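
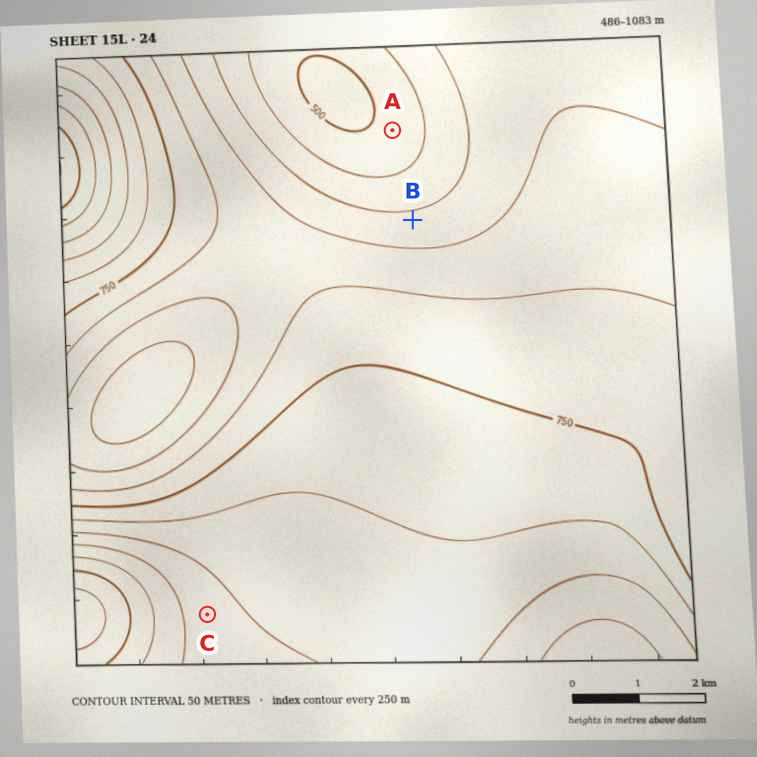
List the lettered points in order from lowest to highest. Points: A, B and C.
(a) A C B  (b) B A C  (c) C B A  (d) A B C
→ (d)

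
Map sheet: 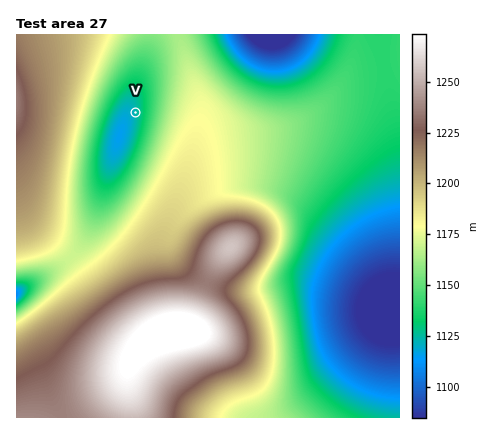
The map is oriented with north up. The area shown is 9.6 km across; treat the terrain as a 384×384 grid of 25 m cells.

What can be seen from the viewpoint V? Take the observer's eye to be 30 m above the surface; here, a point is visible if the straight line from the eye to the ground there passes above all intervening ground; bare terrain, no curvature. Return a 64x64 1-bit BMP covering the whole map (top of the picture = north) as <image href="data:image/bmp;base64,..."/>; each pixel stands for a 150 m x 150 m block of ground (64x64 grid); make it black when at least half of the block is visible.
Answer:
<image width="64" height="64" href="data:image/bmp;base64,Qk0+AgAAAAAAAD4AAAAoAAAAQAAAAEAAAAABAAEAAAAAAAACAAATCwAAEwsAAAIAAAAAAAAA////AAAAAAAAAAAAAAAAAAAAAAAAAAAAAAAAAAAAAAAAAAAAAAAAAIAAAAAAAAAAgAAAAAAAAACAAAAAAAAAAMAAAAAAAAAA4AAAAAAAAADwAAAAAAAAAPgAAAAAAAAA/AAAAAAAAAD/AAAAAAAAAP//gAAAAAAA///wAAAAAAB///4AAAAAAD////+AAAAAH////4AAAAAP////gAAAAAf///8AAAAAA////wAAAAAB///+AAAAAAH///wAAAAAAP///AAAAAAAf//8AAAAAAB///4AAAAAAD//DwAAAAAAP/4PgAAAAAB//AfAAAAAAH/8B/AAAAAB//wD+AAAAAP//AH8AAAAA//+APwAAAAH//4AAAAAAAf//gAAAAAAB///AAAAAAAH//8AAAAAAAf//4AAAAAAB///gAAAAAAH//+AAAAAAAf//8AAAAAAB///wAAAAAAH///AAAAAAAf//8AAAAAAB///4AAAAAAH///gAAAAAAf//+AAAAAAB///4AAAAAAH///wAAAAAAP///AAAAAAA///8AAAAAAB///wAAAAAAH///AAAAAAAf//8AAAAAAA///wAAAAAAD///gAAAAAAH//+AAAAAAAf//wAAAAAAA///AAAAAAAD//8AAAAAAAH//gAAAAAAAf/+AAAAAAAA//4AAAAAAAD//gAAAAAA=="/>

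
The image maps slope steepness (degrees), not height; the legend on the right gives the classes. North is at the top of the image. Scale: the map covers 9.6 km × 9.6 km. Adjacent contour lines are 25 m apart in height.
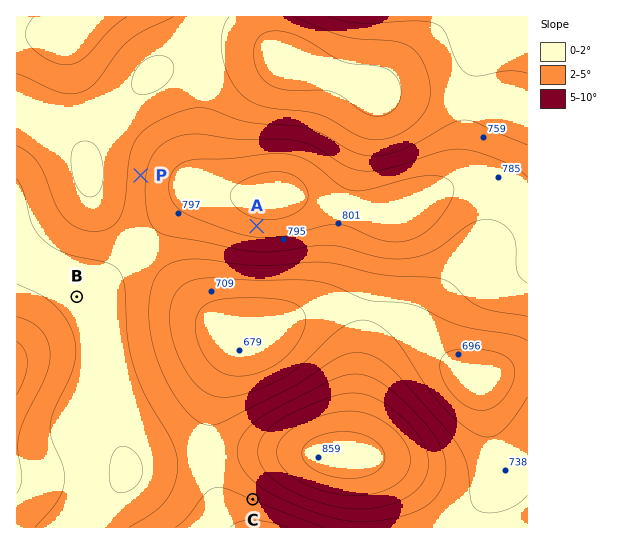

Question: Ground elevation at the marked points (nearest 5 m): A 815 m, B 785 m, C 750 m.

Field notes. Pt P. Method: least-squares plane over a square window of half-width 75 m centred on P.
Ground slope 4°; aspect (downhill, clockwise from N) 277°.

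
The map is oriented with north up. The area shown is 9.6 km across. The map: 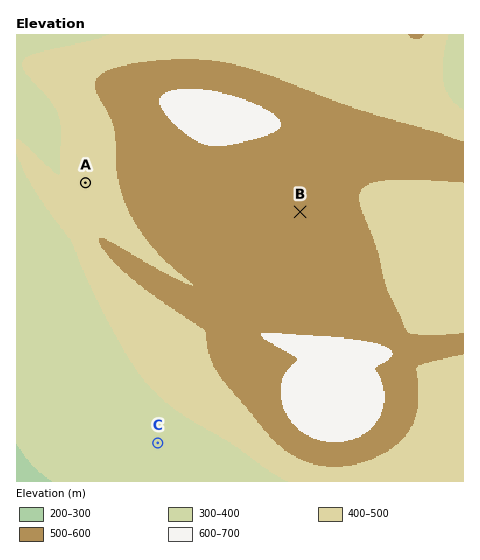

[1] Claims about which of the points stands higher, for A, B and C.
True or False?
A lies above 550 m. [False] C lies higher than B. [False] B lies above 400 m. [True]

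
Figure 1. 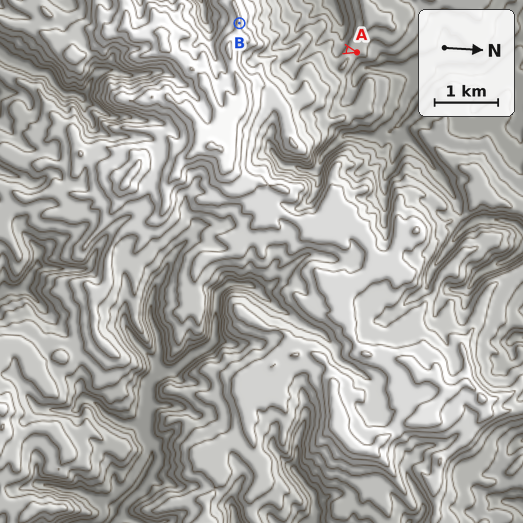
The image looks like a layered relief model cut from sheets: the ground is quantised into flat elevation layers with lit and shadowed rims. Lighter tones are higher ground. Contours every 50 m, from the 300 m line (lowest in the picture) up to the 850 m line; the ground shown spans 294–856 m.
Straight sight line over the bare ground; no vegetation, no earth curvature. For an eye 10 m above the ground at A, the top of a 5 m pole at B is in view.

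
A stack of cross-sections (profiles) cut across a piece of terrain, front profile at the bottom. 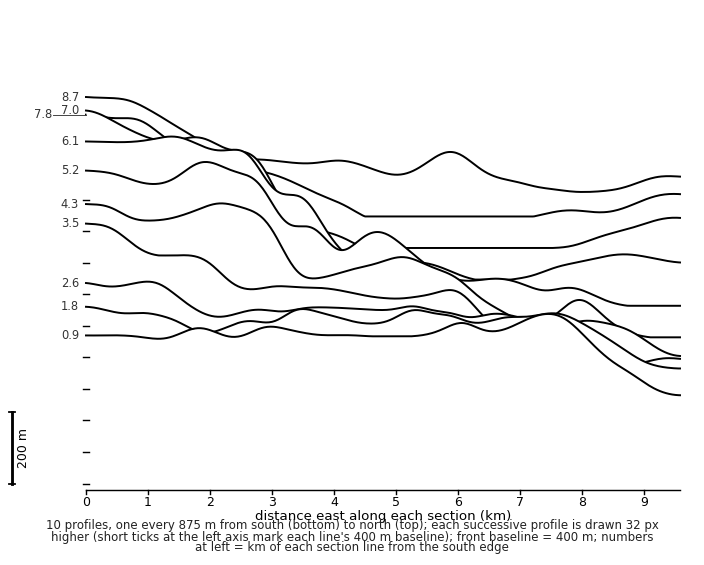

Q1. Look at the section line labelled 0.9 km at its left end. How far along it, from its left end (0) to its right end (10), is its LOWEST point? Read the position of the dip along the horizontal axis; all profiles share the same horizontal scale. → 10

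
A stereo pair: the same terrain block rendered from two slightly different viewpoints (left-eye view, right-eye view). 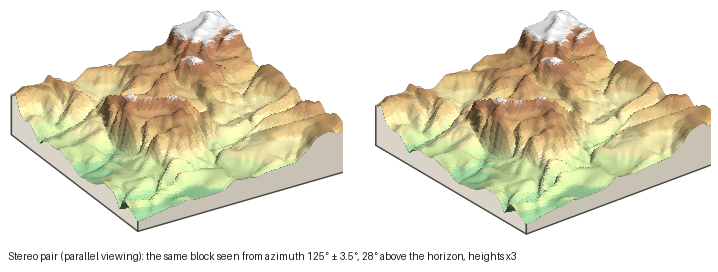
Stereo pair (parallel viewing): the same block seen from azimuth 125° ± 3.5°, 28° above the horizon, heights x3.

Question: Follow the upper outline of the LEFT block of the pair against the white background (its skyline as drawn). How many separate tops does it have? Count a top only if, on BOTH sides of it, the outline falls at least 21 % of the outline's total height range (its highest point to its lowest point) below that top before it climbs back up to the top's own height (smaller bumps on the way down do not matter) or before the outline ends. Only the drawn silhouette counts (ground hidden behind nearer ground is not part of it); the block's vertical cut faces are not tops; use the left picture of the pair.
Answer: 1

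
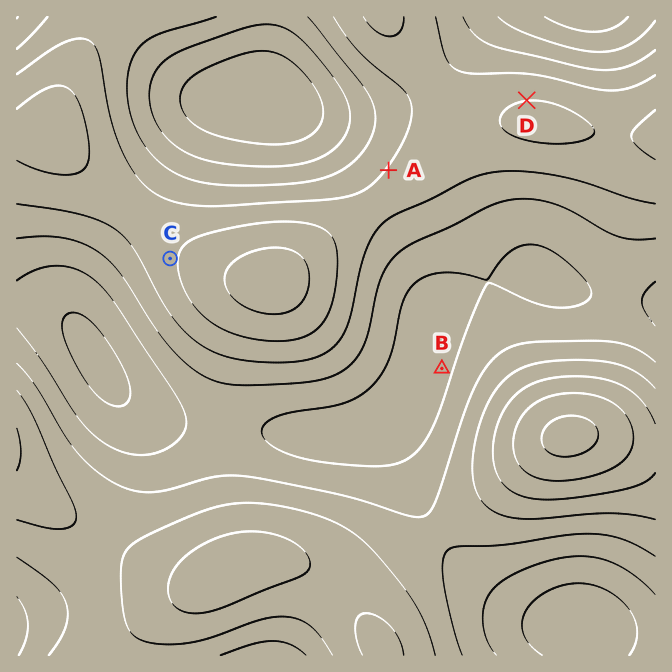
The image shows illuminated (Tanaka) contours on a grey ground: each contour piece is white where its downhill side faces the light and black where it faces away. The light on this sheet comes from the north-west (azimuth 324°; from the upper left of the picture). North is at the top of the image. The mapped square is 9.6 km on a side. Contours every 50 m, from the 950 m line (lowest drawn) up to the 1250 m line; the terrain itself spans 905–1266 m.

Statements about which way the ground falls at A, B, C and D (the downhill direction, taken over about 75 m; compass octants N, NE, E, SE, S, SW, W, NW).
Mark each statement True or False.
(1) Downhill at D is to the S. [False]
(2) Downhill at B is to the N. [False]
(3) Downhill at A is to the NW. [True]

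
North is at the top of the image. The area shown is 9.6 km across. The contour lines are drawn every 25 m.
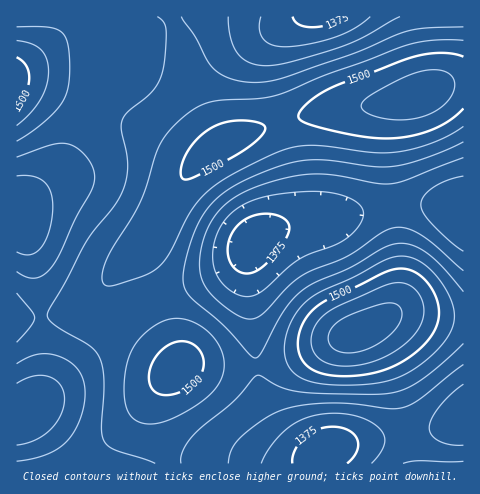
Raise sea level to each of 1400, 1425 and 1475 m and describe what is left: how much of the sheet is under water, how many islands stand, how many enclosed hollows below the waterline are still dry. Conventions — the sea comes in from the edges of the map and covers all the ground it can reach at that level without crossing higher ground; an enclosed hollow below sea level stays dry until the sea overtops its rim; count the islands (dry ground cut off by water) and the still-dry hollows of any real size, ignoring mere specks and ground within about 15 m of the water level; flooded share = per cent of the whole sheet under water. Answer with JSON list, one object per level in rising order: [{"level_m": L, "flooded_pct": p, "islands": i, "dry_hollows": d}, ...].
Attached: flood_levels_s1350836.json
[{"level_m": 1400, "flooded_pct": 8, "islands": 0, "dry_hollows": 1}, {"level_m": 1425, "flooded_pct": 28, "islands": 0, "dry_hollows": 0}, {"level_m": 1475, "flooded_pct": 72, "islands": 2, "dry_hollows": 0}]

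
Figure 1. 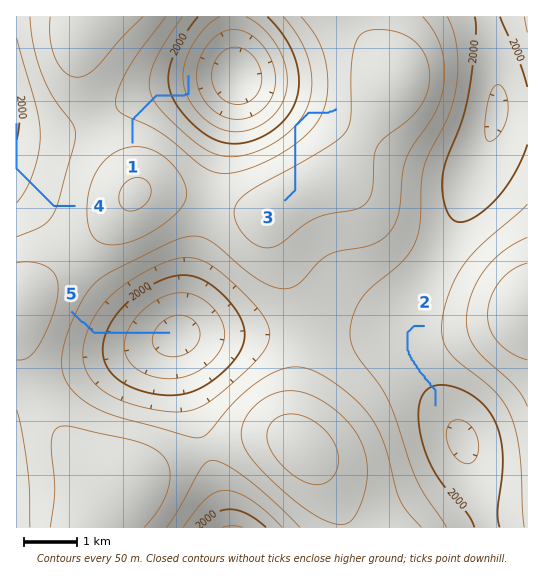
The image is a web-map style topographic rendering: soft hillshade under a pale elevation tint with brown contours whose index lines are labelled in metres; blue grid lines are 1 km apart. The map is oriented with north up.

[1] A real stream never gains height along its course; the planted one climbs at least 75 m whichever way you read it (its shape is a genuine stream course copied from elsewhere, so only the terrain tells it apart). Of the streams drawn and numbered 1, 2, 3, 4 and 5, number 3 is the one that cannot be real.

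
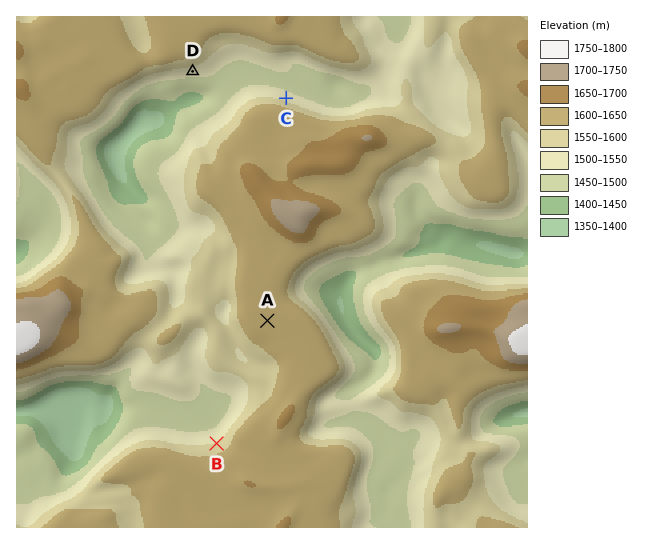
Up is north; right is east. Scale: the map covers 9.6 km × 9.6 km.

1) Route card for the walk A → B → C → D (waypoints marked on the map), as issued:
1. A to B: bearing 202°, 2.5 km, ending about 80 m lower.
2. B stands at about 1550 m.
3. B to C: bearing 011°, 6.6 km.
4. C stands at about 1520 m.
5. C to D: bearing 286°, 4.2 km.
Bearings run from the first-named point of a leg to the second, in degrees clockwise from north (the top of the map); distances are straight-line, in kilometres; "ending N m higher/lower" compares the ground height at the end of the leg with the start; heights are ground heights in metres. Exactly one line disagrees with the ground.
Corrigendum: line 5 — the distance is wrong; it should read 1.8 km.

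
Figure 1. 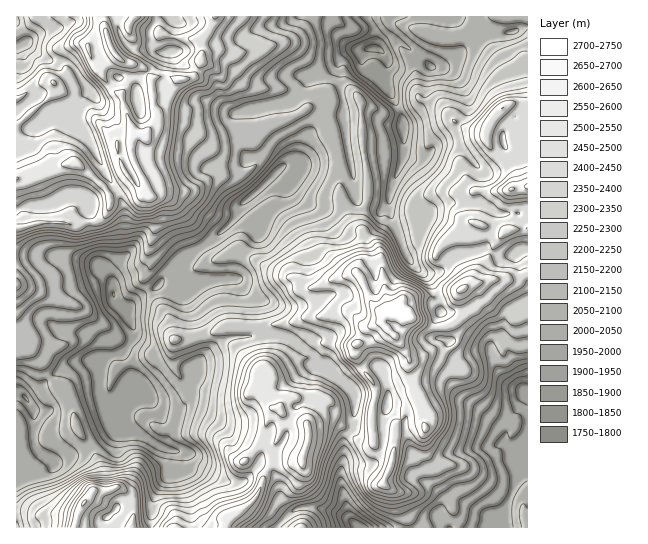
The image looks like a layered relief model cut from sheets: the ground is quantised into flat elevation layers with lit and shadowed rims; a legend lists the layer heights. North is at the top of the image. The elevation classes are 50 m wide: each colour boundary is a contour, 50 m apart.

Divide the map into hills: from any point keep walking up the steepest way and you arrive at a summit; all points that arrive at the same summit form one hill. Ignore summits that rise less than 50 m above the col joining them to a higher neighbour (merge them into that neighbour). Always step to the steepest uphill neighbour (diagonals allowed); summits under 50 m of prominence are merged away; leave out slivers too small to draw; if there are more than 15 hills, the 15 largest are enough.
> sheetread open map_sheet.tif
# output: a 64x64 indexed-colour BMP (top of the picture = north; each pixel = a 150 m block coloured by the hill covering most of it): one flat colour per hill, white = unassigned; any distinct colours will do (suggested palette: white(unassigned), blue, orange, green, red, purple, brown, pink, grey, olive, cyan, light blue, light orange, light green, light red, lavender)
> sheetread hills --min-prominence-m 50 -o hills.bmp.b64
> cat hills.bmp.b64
<image width="64" height="64" href="data:image/bmp;base64,Qk12CAAAAAAAAHYAAAAoAAAAQAAAAEAAAAABAAQAAAAAAAAIAAATCwAAEwsAABAAAAAAAAAA////ALR3HwAOf/8ALKAsACgn1gC9Z5QAS1aMAMJ34wB/f38AIr28AM++FwDox64AeLv/AIrfmACWmP8A1bDFAFVVVVVVVVVVXMzMzMzMzMzAAAAAALu7u7u7uxEREQAAVVVVVVVVVVVczMzMzMzMzMwAAAAEu7u7u7uxEREREABVVVVVVVVVVVzMzMzMzMzMzEAAREu7u7u7u7EREREQAFVVVVVVVVVVXMzMzMzMzMzERERES7u7u7u7sREREREAVVVVVVVVVVVVzMzMzMzMzMRERERLu7u7u7uxEREREQBVVVVVVVVVVVXMzMzMzMzMxEREREu7u7u7uxERERERABFVVVVVVVVVVVzMzMRETMxERERES7u7u7uxEREREREQERFVVVVVVVVVVRzEREREzERERERLu7u7u7ERERERERERERFVVVVVVVVVHEREREREREREREERG7u7ERERERERERERERFVVVVVVVVEREREREREREREQRERu7sRERERERERERERERFVVVVVFERERERERERERERBERG7sRERERERERERERERERVVVREUREREREREREREREEREbuxERERERERERERERERERERERRERERERERERERERBERu7ERERERERERERERERERERERREREREREREREREREERG7ERERERERERERERERERERERFEREREREREREREREQREbERERERERERERERERERERERFBEURERERERERERERBEREREREREREREREhERERERERERERFEREREREREREREEREREREREREREREiIREREREREREREUREREREREREREQRERERERERERERESIiERERERERERERREREREREREREERERERERERERERqhIiIhEREREREREREUREREREREREERERERERERERERqqEiIiIhERERERERERRERERERERBERERERERERERERGqESIiIiIimRERERERFEREREREREEREREREREREREREaoRIiIiIiIpmRERERERFEREREREERERERERERERGqqqoREiIiIiIpmZERERERERREREREERERERERERERGqqqqhESIiIpmZmZmRERERERERERERERERERERERERqqqqqqERmSKZmZmZmRERERERERERERERERERERERERGqqqqqoRGZmZmZmZmZERERERERERERERERERERERERERqqqqqhEZmZmZmZmZMRERERERERERERERERERERERERGqqqqqoRmZmZmZmZMzEREREREREREREREREREREREREaqqqqqqqZmZmZmZkzMxERERERERERERERERERERERERqqqqqqqpmZmZmZmTMzMxERERERERERERERERERERERqqqqqqqqmZmZmZmZMzMzMRERERERERERERERERERERqqqqqqqqGZmZmZmZYzMzMxERERERERERERERERERER3dqqqqqqoZmZmZmeZmMzMzMxERERERERERERERERER3d3aqqqqqh7u7u7u5mZjMzMzMRERERERERERERERERHd3d3d2q3dHu7u7u7mZmMzMzMzMRERERERERERERERGI3d3d3d3d3e7u7u7mZmMzMzMzMzEREREREREREREREYiN3d3d3d3d7u7u7uZmYzMzMzMzMxERERERERERERERiI3d3d3d3d3u7u7u5mZjMzMzMzMzMRERERERERERERiIjd3d3d3d3e7u7u7mZmMzMzMzMzMzERERERERERERGIiI3d3d3YiIZm7u7u5mYzMzMzMzMzMREREREREREREYiIiI3d2IiIhmZmbu5mZjMzMzMzMzMzERERERERERERiIiIiIiIiIiGZmZmZmZjMzMzMzMzMzMzERERERERERGIiIiIiIiIiIZmZmZmZmMzMzMzMzMzMzMxEREREREREYiIiIiIiIiIhmZmZmZmMzMzMzMzMzMzMzERERERERERGIiIiIiIiIiGZmZmZmYzMzMzMzMzMzMzMzEREREREREYiIiIiHd3iIZmZmZmYzMzMzMzMzMzMzMzMxERERERERERiIiId3d4hmZmZmZjMzMzMzMzMzMzMzMzMREREREREREYiHd3d4iCZmZmZjMzMzMzMzMzMzMzMzMxERERERERERF3d3d3iIJmZmZjMzMzMzMzMzMzMzMzMzIRERERERERERF3d3eIciJmZmMzMzMzMzMzMzMzMzMzMiEREREREREREXd3d3dyIiZvMzMzMzMzMzMzMzMzMzMyIiIRERERERERF3d3d3IiL//zMzMzMzMzMzMyIiMzMyIiIhEREREREREXd3d3ciL///MzMzMzMyIiIiIiIiIiIiIiERERERERERd3d3dyIv///yIzMzMyIiIiIiIiIiIiIiIRERERERERF3d3d3Iv////IiMzMzIiIiIiIiIiIiIiIhEREREREREXd3d3cv////IiIiIjMiIiIiIiIiIiIiIiEREREREREXd3d3dy////IiIiIiIzIiIiIiIiIiIiIiERERERERF3d3d3d3L/8iIiIiIiIiMiIiIiIiIiIiIiIhERERERERd3d3d3cvIiIiIiIiIiIiIiIiIiIiIiIiIiIREREREREXd3d3dyIiIiIiIiIAAiIiIiIiIiIiIiIiIiIhERERERF3d3d3IiIiIiIiIAACIiIiIiIiIiIiIiIiIiEREREREXd3d3ciIiIiIiIgAAIiIiIiIiIiIiIiIiIiIRERERERAAAAByIiIiIiIiAAACIiIiIiIiIiIiIiIiIRERERERAAAAAA"/>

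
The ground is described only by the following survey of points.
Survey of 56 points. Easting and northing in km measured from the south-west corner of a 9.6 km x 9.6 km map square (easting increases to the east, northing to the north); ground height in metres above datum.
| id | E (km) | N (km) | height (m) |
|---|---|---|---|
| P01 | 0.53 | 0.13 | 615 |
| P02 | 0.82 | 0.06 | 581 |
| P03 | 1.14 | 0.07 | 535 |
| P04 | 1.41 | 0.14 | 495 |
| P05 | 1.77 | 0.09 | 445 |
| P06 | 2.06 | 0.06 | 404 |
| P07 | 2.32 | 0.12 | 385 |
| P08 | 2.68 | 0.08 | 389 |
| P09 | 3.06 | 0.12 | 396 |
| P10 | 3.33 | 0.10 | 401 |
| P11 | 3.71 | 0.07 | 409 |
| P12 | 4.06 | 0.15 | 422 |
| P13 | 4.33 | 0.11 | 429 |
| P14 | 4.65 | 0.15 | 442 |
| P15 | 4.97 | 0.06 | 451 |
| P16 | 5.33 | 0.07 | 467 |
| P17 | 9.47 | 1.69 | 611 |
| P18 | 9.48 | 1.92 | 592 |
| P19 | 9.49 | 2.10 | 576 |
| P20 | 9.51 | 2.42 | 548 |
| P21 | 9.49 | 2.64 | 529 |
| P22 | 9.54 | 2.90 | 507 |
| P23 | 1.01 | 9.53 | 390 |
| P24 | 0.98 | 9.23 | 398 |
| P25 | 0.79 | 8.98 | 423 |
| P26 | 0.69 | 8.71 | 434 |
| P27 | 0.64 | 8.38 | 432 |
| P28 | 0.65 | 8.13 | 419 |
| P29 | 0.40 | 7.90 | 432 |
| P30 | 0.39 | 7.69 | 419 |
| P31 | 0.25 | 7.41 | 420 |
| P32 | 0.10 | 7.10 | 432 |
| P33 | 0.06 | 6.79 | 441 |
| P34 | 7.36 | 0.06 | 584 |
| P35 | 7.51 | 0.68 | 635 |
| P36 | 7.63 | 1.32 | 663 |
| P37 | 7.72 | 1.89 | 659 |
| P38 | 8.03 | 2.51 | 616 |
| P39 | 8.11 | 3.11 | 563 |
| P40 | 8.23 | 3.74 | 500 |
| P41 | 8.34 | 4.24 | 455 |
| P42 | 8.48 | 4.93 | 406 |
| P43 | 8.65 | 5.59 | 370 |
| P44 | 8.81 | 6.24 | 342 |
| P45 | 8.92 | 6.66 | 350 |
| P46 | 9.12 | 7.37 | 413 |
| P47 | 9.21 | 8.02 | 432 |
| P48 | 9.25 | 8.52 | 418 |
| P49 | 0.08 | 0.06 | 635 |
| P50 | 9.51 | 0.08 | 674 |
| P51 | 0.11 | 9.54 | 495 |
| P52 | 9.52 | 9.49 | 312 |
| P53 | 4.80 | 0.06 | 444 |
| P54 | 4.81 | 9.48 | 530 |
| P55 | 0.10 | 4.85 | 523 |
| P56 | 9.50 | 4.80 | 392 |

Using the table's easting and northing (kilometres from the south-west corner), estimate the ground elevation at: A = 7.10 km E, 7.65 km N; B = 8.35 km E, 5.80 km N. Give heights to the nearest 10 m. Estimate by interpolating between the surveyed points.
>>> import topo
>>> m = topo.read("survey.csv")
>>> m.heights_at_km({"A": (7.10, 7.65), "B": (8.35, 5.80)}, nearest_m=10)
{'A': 480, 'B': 370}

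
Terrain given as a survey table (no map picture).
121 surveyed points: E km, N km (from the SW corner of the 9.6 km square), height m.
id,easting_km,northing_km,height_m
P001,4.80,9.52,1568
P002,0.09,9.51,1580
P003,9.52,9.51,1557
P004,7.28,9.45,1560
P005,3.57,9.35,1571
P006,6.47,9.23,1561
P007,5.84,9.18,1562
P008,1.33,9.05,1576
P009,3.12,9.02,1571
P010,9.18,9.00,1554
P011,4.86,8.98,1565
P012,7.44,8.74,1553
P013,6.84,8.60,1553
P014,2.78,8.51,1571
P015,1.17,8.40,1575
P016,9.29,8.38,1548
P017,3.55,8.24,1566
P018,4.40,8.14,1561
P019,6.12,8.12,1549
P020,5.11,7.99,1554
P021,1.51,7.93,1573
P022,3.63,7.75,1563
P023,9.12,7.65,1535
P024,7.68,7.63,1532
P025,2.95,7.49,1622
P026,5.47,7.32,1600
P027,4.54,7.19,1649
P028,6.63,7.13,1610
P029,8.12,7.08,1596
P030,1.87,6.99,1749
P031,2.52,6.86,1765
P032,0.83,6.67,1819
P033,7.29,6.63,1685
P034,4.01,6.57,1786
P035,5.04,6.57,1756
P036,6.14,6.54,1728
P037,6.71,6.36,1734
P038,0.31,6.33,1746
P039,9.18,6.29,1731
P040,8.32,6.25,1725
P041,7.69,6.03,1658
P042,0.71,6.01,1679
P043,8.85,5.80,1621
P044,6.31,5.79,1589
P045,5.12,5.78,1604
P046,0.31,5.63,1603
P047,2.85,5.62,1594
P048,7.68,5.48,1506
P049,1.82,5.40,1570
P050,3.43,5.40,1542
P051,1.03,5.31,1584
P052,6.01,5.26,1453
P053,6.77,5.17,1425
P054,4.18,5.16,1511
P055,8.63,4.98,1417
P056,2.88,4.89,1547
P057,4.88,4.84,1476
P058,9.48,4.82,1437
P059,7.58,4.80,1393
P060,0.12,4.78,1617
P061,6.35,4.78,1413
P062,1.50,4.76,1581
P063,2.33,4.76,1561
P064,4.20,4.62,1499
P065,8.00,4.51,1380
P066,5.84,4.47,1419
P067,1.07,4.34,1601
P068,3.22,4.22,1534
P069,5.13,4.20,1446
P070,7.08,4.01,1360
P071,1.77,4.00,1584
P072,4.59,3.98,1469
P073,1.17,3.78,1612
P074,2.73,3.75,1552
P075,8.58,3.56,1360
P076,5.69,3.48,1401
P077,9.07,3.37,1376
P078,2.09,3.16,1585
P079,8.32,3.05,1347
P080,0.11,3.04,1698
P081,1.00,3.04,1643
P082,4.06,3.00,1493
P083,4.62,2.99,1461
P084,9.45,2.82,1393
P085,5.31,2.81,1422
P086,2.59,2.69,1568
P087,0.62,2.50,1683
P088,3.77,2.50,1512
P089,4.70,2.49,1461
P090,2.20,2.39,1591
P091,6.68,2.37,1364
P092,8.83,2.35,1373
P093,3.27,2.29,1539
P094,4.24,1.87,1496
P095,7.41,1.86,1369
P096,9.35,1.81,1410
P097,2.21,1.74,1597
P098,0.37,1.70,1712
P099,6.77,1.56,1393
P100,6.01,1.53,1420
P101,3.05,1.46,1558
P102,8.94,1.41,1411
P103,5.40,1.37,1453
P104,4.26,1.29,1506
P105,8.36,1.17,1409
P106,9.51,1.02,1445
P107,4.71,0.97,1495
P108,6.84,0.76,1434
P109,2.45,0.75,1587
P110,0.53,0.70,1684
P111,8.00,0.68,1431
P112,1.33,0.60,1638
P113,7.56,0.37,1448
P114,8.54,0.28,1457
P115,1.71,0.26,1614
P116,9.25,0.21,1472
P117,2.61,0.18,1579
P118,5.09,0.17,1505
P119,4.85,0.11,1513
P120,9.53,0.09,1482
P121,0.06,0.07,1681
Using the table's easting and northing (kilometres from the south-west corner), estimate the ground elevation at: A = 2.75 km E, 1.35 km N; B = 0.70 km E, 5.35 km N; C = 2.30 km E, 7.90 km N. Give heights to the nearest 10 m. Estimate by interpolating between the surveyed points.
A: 1570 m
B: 1590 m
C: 1570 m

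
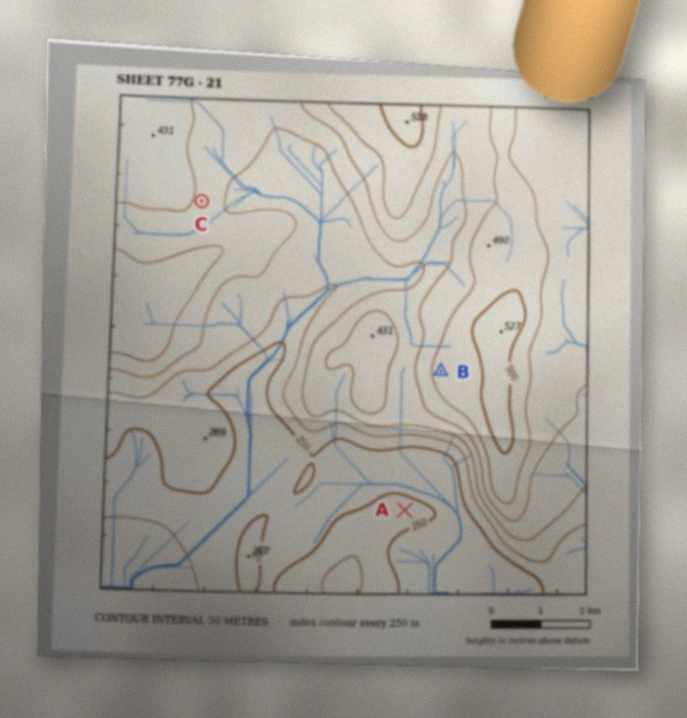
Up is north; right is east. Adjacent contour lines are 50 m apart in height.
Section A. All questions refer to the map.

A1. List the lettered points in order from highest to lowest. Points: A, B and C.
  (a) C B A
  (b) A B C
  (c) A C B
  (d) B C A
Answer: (d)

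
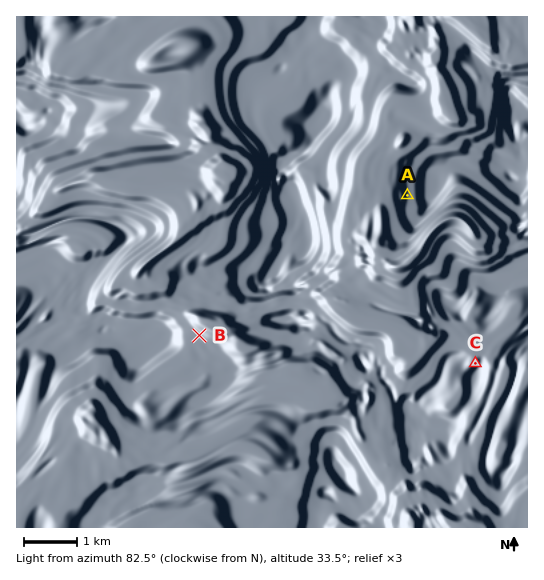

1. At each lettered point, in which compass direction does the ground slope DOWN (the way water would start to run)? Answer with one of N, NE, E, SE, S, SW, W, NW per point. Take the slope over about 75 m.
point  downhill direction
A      W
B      NE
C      NW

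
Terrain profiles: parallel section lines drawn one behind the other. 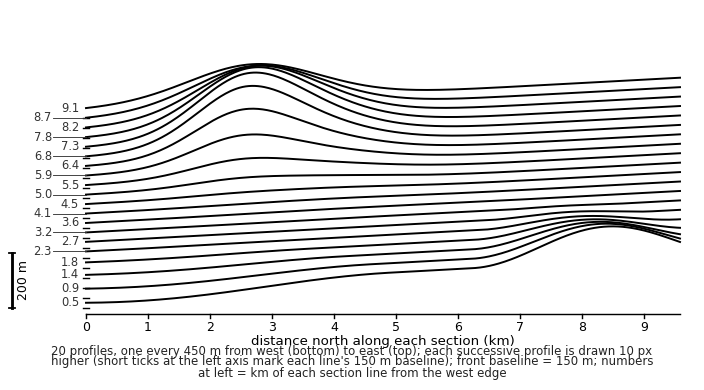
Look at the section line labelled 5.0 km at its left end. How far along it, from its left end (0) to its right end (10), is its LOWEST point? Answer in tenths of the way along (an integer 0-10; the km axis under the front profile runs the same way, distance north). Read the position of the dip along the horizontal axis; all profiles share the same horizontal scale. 0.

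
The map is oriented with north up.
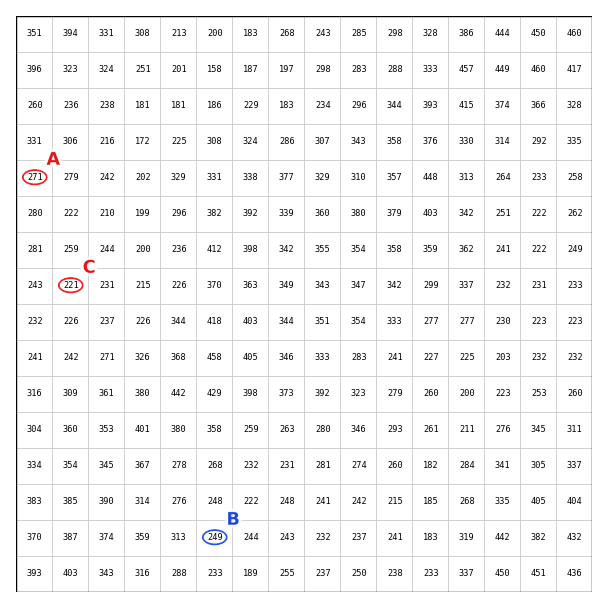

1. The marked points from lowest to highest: C B A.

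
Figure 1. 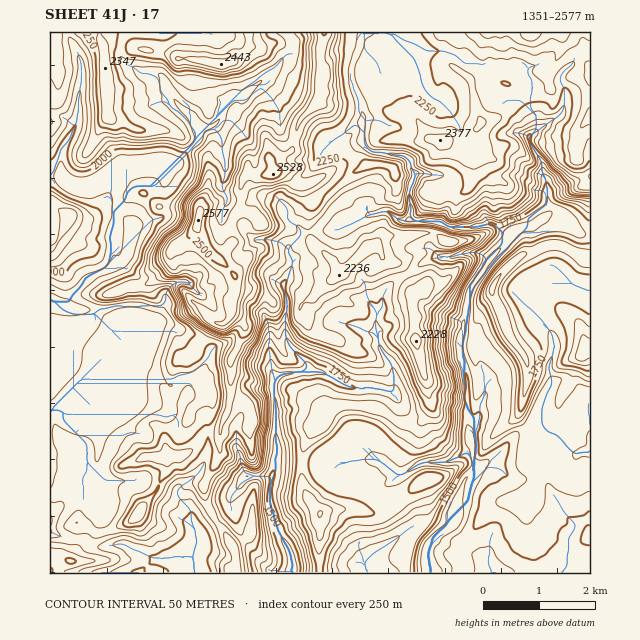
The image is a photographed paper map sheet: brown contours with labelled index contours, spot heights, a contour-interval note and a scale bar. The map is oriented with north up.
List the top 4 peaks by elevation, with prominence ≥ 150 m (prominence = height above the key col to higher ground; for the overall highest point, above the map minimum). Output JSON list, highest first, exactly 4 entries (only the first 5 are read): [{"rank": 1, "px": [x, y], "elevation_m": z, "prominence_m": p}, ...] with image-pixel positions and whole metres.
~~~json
[{"rank": 1, "px": [198, 220], "elevation_m": 2577, "prominence_m": 1226}, {"rank": 2, "px": [221, 64], "elevation_m": 2443, "prominence_m": 272}, {"rank": 3, "px": [70, 216], "elevation_m": 2187, "prominence_m": 231}, {"rank": 4, "px": [493, 288], "elevation_m": 1920, "prominence_m": 212}]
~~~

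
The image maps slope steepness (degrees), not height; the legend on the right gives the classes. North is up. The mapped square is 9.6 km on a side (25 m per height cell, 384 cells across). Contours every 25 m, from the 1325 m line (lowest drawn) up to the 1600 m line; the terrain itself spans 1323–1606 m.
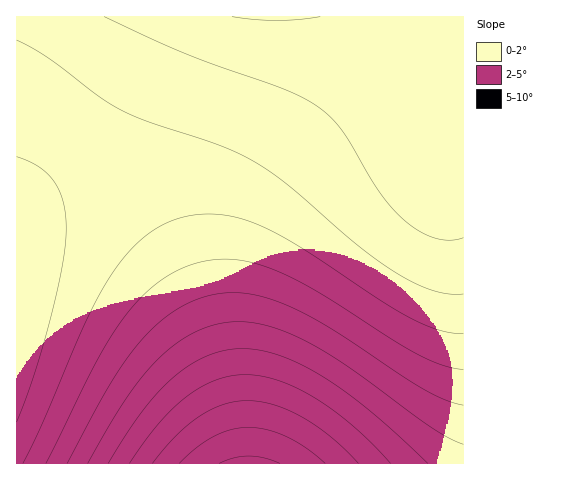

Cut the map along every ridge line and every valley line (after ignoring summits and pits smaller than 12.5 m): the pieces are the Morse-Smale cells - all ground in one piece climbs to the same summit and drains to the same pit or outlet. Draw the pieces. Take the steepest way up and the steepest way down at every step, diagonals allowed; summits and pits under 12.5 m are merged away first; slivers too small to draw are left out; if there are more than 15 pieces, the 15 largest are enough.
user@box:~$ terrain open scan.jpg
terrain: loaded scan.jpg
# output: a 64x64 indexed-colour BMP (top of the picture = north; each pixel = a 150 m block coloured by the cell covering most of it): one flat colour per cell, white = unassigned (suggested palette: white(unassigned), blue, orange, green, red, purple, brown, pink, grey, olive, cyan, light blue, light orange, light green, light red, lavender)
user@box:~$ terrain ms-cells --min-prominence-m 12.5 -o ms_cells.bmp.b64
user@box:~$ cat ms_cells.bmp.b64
<image width="64" height="64" href="data:image/bmp;base64,Qk12CAAAAAAAAHYAAAAoAAAAQAAAAEAAAAABAAQAAAAAAAAIAAATCwAAEwsAABAAAAAAAAAA////ALR3HwAOf/8ALKAsACgn1gC9Z5QAS1aMAMJ34wB/f38AIr28AM++FwDox64AeLv/AIrfmACWmP8A1bDFACIiIiIiIiIiIiIiIiIiIiIRERERERERERERERERERERIiIiIiIiIiIiIiIiIiIiIhEREREREREREREREREREREiIiIiIiIiIiIiIiIiIiIiERERERERERERERERERERESIiIiIiIiIiIiIiIiIiIiERERERERERERERERERERERIiIiIiIiIiIiIiIiIiIiIREREREREREREREREREREREiIiIiIiIiIiIiIiIiIiIhERERERERERERERERERERESIiIiIiIiIiIiIiIiIiIiERERERERERERERERERERERIiIiIiIiIiIiIiIiIiIiIREREREREREREREREREREREiIiIiIiIiIiIiIiIiIiIRERERERERERERERERERERESIiIiIiIiIiIiIiIiIiIhERERERERERERERERERERERIiIiIiIiIiIiIiIiIiIiEREREREREREREREREREREREiIiIiIiIiIiIiIiIiIiIRERERERERERERERERERERESIiIiIiIiIiIiIiIiIiIRERERERERERERERERERERERIiIiIiIiIiIiIiIiIiIhEREREREREREREREREREREREiIiIiIiIiIiIiIiIiIiERERERERERERERERERERERESIiIiIiIiIiIiIiIiIiERERERERERERERERERERERERIiIiIiIiIiIiIiIiIiIREREREREREREREREREREREREiIiIiIiIiIiIiIiIiIhERERERERERERERERERERERESIiIiIiIiIiIiIiIiIhERERERERERERERERERERERERIiIiIiIiIiIiIiIiIiEREREREREREREREREREREREREiIiIiIiIiIiIiIiIiERERERERERERERERERERERERESIiIiIiIiIiIiIiIiIRERERERERERERERERERERERERIiIiIiIiIiIiIiIiIhEREREREREREREREREREREREREiIiIiIiIiIiIiIiIhERERERERERERERERERERERERESIiIiIiIiIiIiIiIiERERERERERERERERERERERERERIiIiIiIiIiIiIiIiEREREREREREREREREREREREREREiIiIiIiIiIiIiIiIRERERERERERERERERERERERERESIiIiIiIiIiIiIiIRERERERERERERERERERERERERERIiIiIiIiIiIiIiIhEREREREREREREREREREREREREREiIiIiIiIiIiIiIhERERERERERERERERERERERERERESIiIiIiIiIiIiIiERERERERERERERERERERERERERERIiIiIiIiIiIiIiEREREREREREREREREREREREREREREiIiIiIiIiIiIiIRERERERERERERERERERERERERERESIiIiIiIiIiIiIRERERERERERERERERERERERERERERIiIiIiIiIiIiIhEREREREREREREREREREREREREREREiIiIiIiIiIiIhERERERERERERERERERERERERERERESIiIiIiIiIiIhERERERERERERERERERERERERERERERIiIiIiIiIiIiEREREREREREREREREREREREREREREREiIiIiIiIiIiERERERERERERERERERERERERERERERESIiIiIiIiIiERERERERERERERERERERERERERERERERIiIiIiIiIiEREREREREREREREREREREREREREREREREiIiIiIiIiERERERERERERERERERERERERERERERERESIiIiIiIiERERERERERERERERERERERERERERERERERIiIiIiIiEREREREREREREREREREREREREREREREREREiIiIiIiERERERERERERERERERERERERERERERERERESIiIiIiERERERERERERERERERERERERERERERERERERIiIiIiEREREREREREREREREREREREREREREREREREREiIiIiERERERERERERERERERERERERERERERERERERESIiIiERERERERERERERERERERERERERERERERERERERIiIhEREREREREREREREREREREREREREREREREREREREiIRERERERERERERERERERERERERERERERERERERERESIRERERERERERERERERERERERERERERERERERERERERERERERERERERERERERERERERERERERERERERERERERERERERERERERERERERERERERERERERERERERERERERERERERERERERERERERERERERERERERERERERERERERERERERERERERERERERERERERERERERERERERERERERERERERERERERERERERERERERERERERERERERERERERERERERERERERERERERERERERERERERERERERERERERERERERERERERERERERERERERERERERERERERERERERERERERERERERERERERERERERERERERERERERERERERERERERERERERERERERERERERERERERERERERERERERERERERERERERERERERERERERERERERERERERERERERERERERERERERERERERERERERERERERERERERERERERERERERERERERERERERERERERERERERERERERERERERERERERER"/>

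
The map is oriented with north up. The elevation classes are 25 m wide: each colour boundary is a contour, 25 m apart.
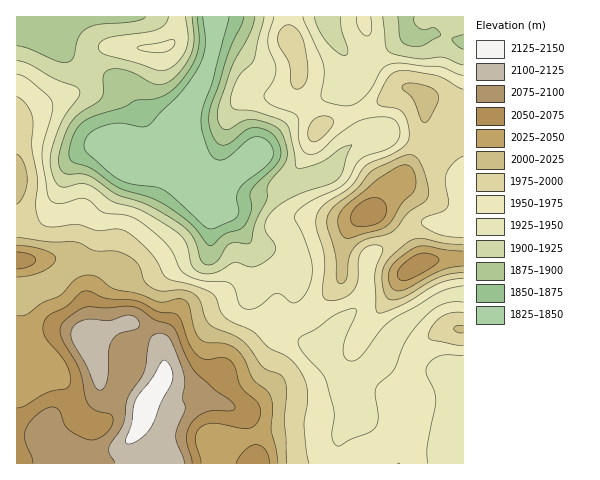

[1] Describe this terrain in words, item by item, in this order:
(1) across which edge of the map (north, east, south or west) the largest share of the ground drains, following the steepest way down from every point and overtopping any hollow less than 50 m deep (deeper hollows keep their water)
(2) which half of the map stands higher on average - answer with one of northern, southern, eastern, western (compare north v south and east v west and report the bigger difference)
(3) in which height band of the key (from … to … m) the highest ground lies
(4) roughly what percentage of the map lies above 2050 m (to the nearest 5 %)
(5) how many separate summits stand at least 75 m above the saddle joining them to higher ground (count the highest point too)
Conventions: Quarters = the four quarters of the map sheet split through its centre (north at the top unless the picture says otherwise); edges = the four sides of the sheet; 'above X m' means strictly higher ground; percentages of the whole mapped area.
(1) Most of the ground drains across the northern edge.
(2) The southern half stands higher on average than the northern half.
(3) The highest ground lies in the 2125–2150 m band.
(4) Ground above 2050 m makes up about 15 % of the sheet.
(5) Counting only tops that stand 75 m proud, the map has 3 summits.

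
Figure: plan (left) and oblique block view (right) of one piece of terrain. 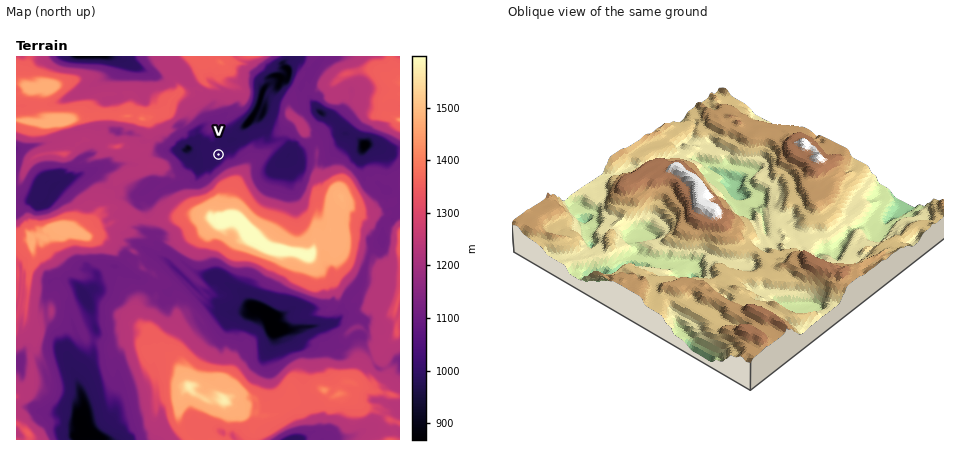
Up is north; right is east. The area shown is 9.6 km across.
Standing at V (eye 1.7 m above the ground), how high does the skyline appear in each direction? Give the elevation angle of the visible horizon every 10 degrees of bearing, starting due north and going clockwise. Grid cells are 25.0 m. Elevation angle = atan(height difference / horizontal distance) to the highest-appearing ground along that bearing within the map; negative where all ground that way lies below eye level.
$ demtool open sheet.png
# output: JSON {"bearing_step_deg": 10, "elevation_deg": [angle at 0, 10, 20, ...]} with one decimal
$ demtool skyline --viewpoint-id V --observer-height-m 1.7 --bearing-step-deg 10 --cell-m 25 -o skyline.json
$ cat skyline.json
{"bearing_step_deg": 10, "elevation_deg": [10.8, 10.1, 9.1, 5.2, -0.0, 3.0, 6.7, 6.4, 9.1, 11.9, 13.4, 15.6, 20.1, 23.1, 25.2, 27.6, 28.0, 27.2, 24.9, 22.0, 19.0, 15.4, 11.0, 7.7, 7.3, 8.1, 9.8, 7.8, 8.0, 9.2, 11.8, 13.0, 11.9, 11.1, 10.4, 11.3]}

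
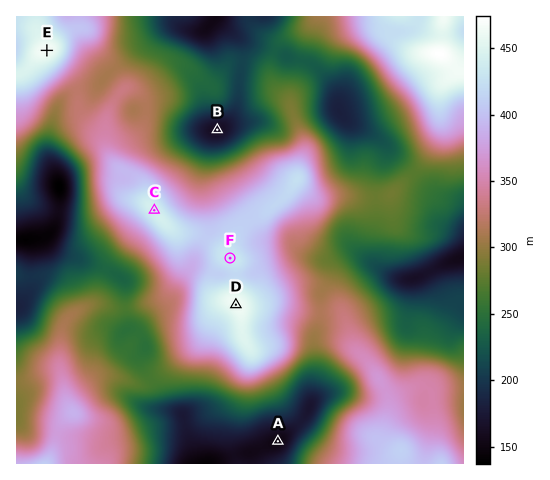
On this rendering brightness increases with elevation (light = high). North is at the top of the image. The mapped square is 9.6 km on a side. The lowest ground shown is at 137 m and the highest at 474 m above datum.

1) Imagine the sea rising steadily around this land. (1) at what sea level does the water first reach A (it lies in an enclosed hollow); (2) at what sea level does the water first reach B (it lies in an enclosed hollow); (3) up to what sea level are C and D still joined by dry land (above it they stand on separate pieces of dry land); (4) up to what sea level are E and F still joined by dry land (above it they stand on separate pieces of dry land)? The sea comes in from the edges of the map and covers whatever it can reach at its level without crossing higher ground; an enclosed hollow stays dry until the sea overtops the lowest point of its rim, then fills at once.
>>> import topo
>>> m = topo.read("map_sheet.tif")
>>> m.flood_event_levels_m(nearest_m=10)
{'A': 160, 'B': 210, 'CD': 410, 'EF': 320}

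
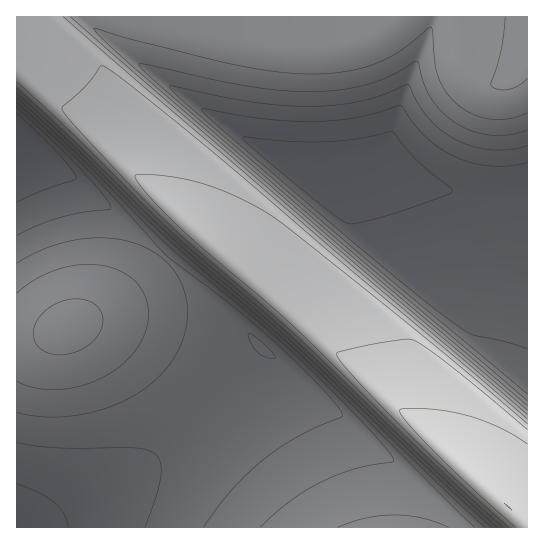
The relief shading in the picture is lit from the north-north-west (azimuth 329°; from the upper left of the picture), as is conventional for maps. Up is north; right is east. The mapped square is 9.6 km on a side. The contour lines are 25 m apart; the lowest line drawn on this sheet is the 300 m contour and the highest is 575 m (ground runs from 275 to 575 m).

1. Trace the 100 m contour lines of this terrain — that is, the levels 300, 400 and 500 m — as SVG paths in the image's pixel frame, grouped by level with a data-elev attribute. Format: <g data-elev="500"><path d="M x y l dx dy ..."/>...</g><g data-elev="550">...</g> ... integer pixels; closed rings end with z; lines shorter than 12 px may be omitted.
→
<g data-elev="300"><path d="M17 484l22 9 15 9 9 11 6 14"/><path d="M349 224l-16-10-34-27-50-42-5-6-1-2 46 4 36 1 32-3 36-7 24 28 35 30 0 3-3 1-50 18-32 9z"/><path d="M17 113l44 44 11 13 4 8-2 2-29 10-28 12"/></g><g data-elev="400"><path d="M449 527l-27-9-28-3-28 3-28 9"/><path d="M527 406l-176-151-200-173-42-37-15-16 42 12 98 24 41 7 38 2 33-3 31-8 22-12 30-23 2-1 4 36 3 12 7 15 11 13 16 11 18 5 19 0 18-6"/><path d="M52 354l10 1 12-2 11-6 9-7 6-9 3-9-2-9-4-7-12-6-15-1-16 6-12 9-7 12-1 12 2 5 4 6z"/><path d="M17 93l60 56 92 91 92 79 46 42 168 166"/></g><g data-elev="500"><path d="M527 424l-121-102-137-108-35-19-33-12-36-7-23-2-7 1 2 6 9 12 32 33 113 98 134 131 78 72"/></g>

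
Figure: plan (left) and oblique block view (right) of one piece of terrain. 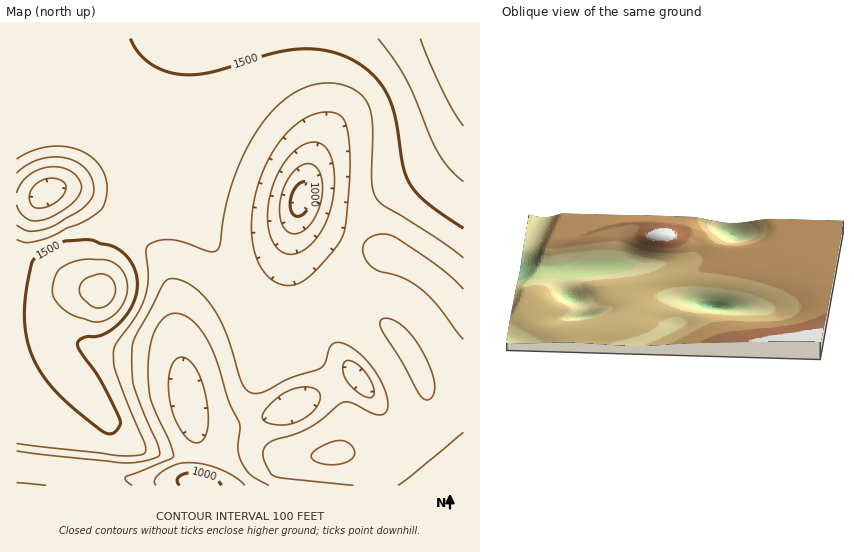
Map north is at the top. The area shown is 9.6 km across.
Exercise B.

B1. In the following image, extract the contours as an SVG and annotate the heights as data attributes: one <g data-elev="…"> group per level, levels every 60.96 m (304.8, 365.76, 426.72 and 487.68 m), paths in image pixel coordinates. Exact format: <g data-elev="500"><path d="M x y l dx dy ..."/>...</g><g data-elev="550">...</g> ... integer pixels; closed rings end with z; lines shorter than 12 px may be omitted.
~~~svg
<g data-elev="304.8"><path d="M180 485l-3-4 2-4 5-3 9-1 17 3 8 5 3 4"/><path d="M295 216l-4-7 0-13 7-11 4-3 4 0 3 2 2 5 0 13-7 12-5 2z"/></g><g data-elev="365.76"><path d="M132 485l-7-5 1-4 43-17 5-3-5-15-18-42-3-30 2-22 5-17 10-13 10-4 8 2 9 5 8 8 8 13 9 21 12 40 11 22-2 24 2 12 11 15 18 10"/><path d="M278 425l-11-3-5-4 3-8 11-11 10-7 13-4 12-1 7 4 2 5 0 5-4 7-6 6-16 9z"/><path d="M365 397l-11-8-8-10-3-10 0-5 3-3 4 0 7 3 7 7 6 8 4 8 0 7-3 4z"/><path d="M285 253l-6-3-4-5-6-15-1-20 4-21 8-20 12-16 14-9 7-2 6 1 4 2 5 6 6 16 0 22-4 23-9 19-12 15-12 7z"/><path d="M17 193l4-10 8-8 10-5 11-3 12 1 9 4 7 7 4 8-4 9-7 8-15 10-11 5-11 2-6-2-7-5-4-9"/></g><g data-elev="426.72"><path d="M326 464l13 0 10-3 5-6-1-7-6-6-7-2-10 2-12 6-5 5-2 4 5 5z"/><path d="M17 443l102 13 19-1 7-2 0-10-30-73-2-16 3-10 20-28 9-20 3-18-1-31 3-3 5-2 14-2 14 2 26 9 5 1 3-2 3-6 4-28 6-25 8-23 10-22 12-20 13-16 15-13 16-9 16-5 15 0 15 5 12 8 6 9 4 13 0 63 1 10 3 7 7 7 51 32 29 21"/><path d="M424 399l3 1 4-2 3-5 1-6-3-14-7-17-11-17-10-12-12-7-9-1-3 4 2 7 20 32 16 30z"/><path d="M17 159l14-8 15-4 15-1 15 3 13 6 10 10 6 11 2 13-1 9-3 10-16 12-46 20-14 3-10-3"/></g><g data-elev="487.68"><path d="M90 321l9 1 11-4 9-9 7-11 1-12-2-11-7-9-9-5-21-2-15 3-13 7-6 11-1 14 6 11 12 10z"/><path d="M378 39l17 21 12 21 24 57 8 16 11 15 13 13"/></g>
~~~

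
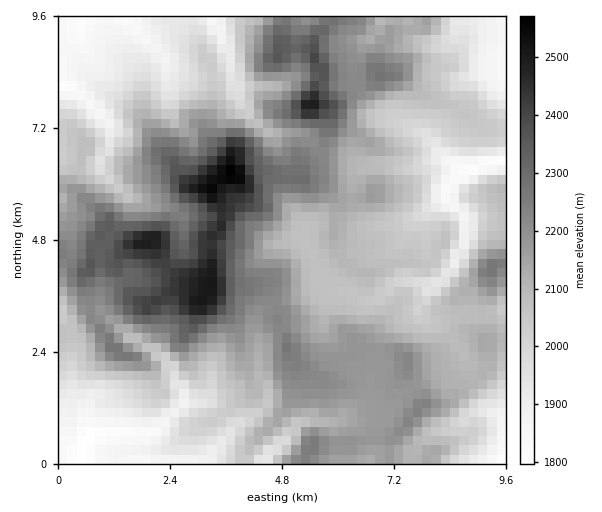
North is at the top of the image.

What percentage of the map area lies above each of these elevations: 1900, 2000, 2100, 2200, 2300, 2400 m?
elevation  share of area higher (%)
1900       90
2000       78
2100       52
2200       28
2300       12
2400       5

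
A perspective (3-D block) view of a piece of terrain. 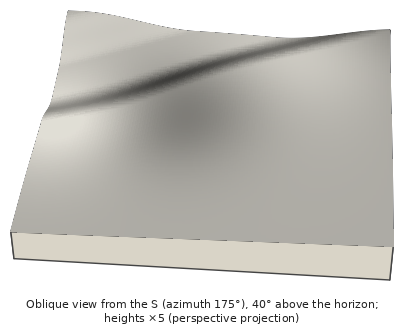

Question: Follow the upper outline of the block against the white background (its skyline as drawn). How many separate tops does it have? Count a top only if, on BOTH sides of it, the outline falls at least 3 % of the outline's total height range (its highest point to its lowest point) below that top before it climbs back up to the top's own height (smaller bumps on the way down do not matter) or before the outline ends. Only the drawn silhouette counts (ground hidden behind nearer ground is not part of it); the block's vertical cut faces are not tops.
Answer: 2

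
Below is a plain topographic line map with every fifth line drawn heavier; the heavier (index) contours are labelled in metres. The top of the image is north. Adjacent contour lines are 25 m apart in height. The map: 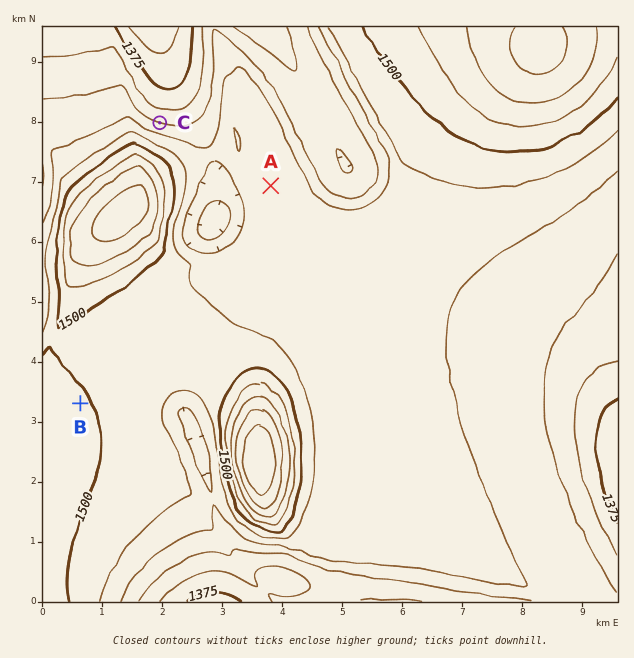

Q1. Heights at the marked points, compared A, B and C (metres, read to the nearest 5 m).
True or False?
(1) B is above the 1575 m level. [False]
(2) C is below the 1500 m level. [True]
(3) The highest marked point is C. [False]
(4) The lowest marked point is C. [True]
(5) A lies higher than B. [False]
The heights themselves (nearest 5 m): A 1460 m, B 1500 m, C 1425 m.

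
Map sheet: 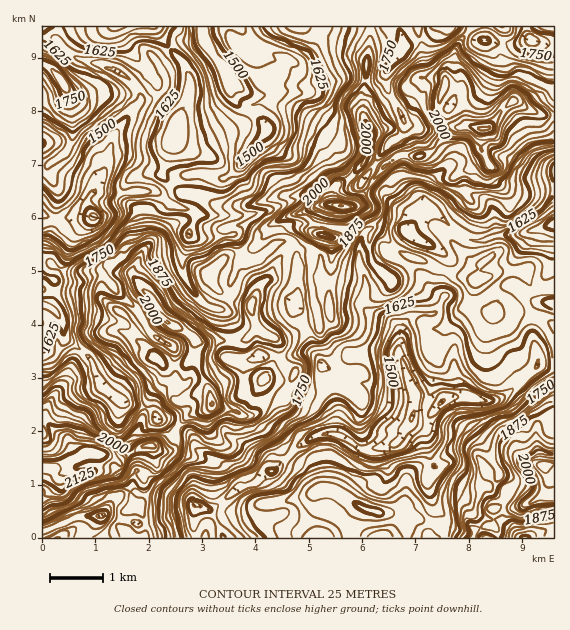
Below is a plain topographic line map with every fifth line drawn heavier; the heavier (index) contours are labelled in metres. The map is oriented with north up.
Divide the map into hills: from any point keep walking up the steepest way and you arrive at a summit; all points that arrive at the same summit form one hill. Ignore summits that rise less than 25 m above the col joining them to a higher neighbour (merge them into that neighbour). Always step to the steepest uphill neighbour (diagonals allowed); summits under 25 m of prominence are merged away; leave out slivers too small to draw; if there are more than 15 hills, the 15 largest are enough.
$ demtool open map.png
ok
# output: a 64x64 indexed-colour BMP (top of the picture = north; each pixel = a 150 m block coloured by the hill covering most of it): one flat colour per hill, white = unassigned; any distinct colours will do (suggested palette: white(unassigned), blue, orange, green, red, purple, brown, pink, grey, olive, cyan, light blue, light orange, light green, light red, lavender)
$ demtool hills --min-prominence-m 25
<image width="64" height="64" href="data:image/bmp;base64,Qk12CAAAAAAAAHYAAAAoAAAAQAAAAEAAAAABAAQAAAAAAAAIAAATCwAAEwsAABAAAAAAAAAA////ALR3HwAOf/8ALKAsACgn1gC9Z5QAS1aMAMJ34wB/f38AIr28AM++FwDox64AeLv/AIrfmACWmP8A1bDFAAAAAiIiIiIiIiERFVVVVVVVVVVVVVVVVWZmZmZmZmZmIgAAIiIiIiIiIRFVVVVVVVVVVVVVVVVVVmZmZmZmZmYiIgACIiIiIiIhEVVVVVVVVVVVVVVVVVVWZmZgAGZmZiIiIiIiIiIiIiEVVVVVVVVVVVVVVVVVVVZmZgAAZmZmIiIiIiIiIiIiLd3VVVVVVVVVVVVVVVVVVmZgAABmZmYiIiIiIiIiIt3d3d1VVVVVVVVVVVVVVVVQAAAABmZmZiIiIiIiIiLd3d3d3ZlVVVVVVVVVVVVVVQAAZmZmZmZmIiIiIiIiLd3d3d3dmZVVVVVVVVVVVVVVAGZmZmZmZmYiIiIiIiLd3d3d3dmZmZVVVVVVVVVVVVVWZmZmZmZmZiIiIiIiIt3d3d3dmZmZmVVVVVVVVVVVVVZmZmZmZmZmIiIiIiIt3d3d3ZmZmZmZlVVVVVVVVVVVVmZmZmZmZmYiIiIiIi3d3d3ZmZmZmZmZVVVVUREVVVVmZmZmZmZmZiIiIiIi3d3dIimZmZmZmZmSVVUREREVVWZmZmZmZmZmIiIiIiLd3d0imZmZmZmZkCIiIRERERFVZmZmZmZmZmYiIiIiIt3d0pmZmZmZmZkCIiIhEREREWZmZmZmZmZmZiIiIiIi3d2ZmZmZmZmZmSIiIiERERERREZmZmZmZmZmIiIiIiLdzJmZmZmZmZmQIiIiIREREREURmZmZmZmZmYiIiIiLMzMmZmZmZmZAAAiIiIRERERERRERmZERmZmZiIiIiLMzMzJmZmZmZAAACIiIRERERERRERERERERmZmIiIiLMzMzMyImZmZkAAAAiIhERERERFEREREREREZmYiIiIszMzMzMiImZmQAAACIiEREREREURERERERERGZiIiIizMzMzMiIiImZAAAAIiIREREREURERERERERERhIiIizMzMzMyIiIiJ/wAP8iIRERERERRERERERERERBEiIizMzMzMzIiIiIj//////xERERERFEREREREREREESIszMzMzMzIiIiIiP//////EREREREUREREREREREERIizMzMzMzIiIiIiI//////ERERERERREREREREREQREiLMzMzMzIiIiIiI//////8RERERERFERERERERERBESKczMmZmYiIiIiIj/////8RERERERERREREREREREQRKZmZmZmZiIiIiIj//////xERERERERERFERERERERBEZmZmZmZiIiIiIIi/////yERERERERERERREREREREQRmZmZmZiIiIiIIiIv//8iIRERERERERERFERERERERBEZmZmZiIiIiIIiIi//8iIhEREQAREREREUREREREREERIiKZiIiIiIgiIiL/8iIiERAAABERERERREREREREQREiIiKIiIiIiCIiIv/yIiIREAAAERERERFEREREREREERIiIiiIiIiCIiIiISIiIhEQAAARERERERREREREREQREiIiKIiIiIgiIiIhESIiEQAAABERERERRERERERERBESIiKIiIiIiCIiIiEREiAAAAAAERERERREREREREREEREiIoiIiIiIIRIiERERAAAAAAEREREURERBEUREREQRERIoiIiIiIiBEREREREQAAAAEREREURERBEREzM0RBERESiIiIiIiIERERERERERERERERERREQRERETMzMzqqqqiIiIiIiIgRERERERERERERERERE0QzERERMzMzOqqqqIiIiIiIERERERERERERERERERMzMzMxERMzMzM6qqqoiIiIiBERERERERERERERERERMzMDMzMRMzMzMzqqqqp3d3d3ERERERERERERERERERMzMAMzMzMzMzMzOqqqqnd3d3dxERERERERERERERGzMzMAADMzMzMzMzM6qqqqp3d3d3d3F3dxERERERERG7szMwAAAzMzMzMzMzqqqqqnd3d3d3d3d3cREREREREbuzMzAAAAMzMzMzMzOqqqqqd3d3d3d3d3dxEREREREbu7szMAAAAzMzMzMzM6qqqqp3d3d3d3d3d3cRERERERu7u7MwAAAzMzMzMzMzqqqqqqd3d3d3d3d3d3ERERERu7u7uzAAAzMzMzMzMzOqqqqqp3d3d3d3d3d3dxERERu7u7u7sAAzMzMzMzMzM6qqqqqqd3d3d3d3d3d3u7u7u7u7u7uwMzMzMzMzMzMzqqqqqqqnd3d3d3d3d3u7u7u7u7u7u7MzMzMzMzMzMzOqqqqqqqd3d3d3d3d3u7u7u7u7u7u7szMzMzMzMzMzM6qqqqqqqnd3d3d3d7u7u7u7u7u7u7szMzMzMzMzMzMzqqqqqqqq7ud3d3d3uxG7u7u7u7u7szMzMzMzMzMzMzOqqqqqqqru53d3d3uxERERERu7u7uzMzMzMzMzMzMzM6qqqqqqru7nd3d3cREREREREREREbMzMzMzMzMzMzMzqqqqqq7u7ud3d3dxEREREREREREREzMzMzMzMzMzMzOqqqru7u7ud3d3dxERERERERERERERMzMzMzMzMzMzM6qu7u7u7u7nd3dxEREREREREREREREzMzMzMzMzMzMzqu7u7u7u7u53d3EREREREREREREREREzMzMzMzMzMzOu7u7u7u7u7u7uEREREREREREREREREREzMzMQAAAAAO7u7u7u7u7u7u4RERERERERERERERERERMzMRAAAAAA"/>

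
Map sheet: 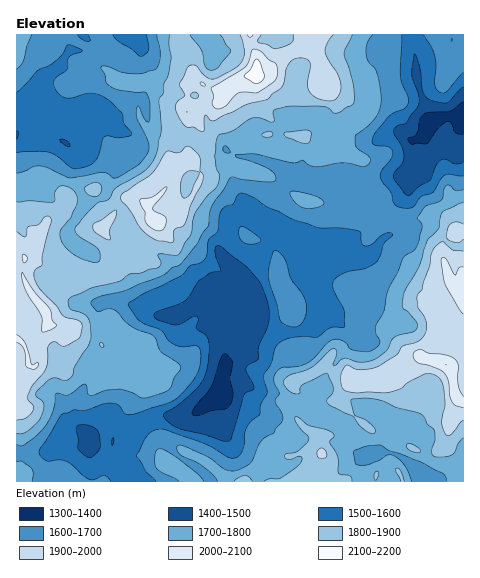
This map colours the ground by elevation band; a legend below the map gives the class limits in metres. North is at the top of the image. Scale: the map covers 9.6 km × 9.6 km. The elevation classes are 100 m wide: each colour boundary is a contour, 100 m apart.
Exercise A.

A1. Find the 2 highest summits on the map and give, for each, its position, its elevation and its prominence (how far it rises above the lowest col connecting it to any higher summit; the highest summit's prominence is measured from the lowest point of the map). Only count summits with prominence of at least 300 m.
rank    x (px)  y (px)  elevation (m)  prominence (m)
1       256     73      2143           795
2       446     365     2100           427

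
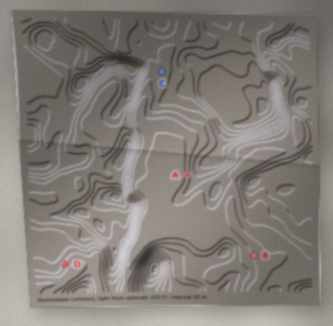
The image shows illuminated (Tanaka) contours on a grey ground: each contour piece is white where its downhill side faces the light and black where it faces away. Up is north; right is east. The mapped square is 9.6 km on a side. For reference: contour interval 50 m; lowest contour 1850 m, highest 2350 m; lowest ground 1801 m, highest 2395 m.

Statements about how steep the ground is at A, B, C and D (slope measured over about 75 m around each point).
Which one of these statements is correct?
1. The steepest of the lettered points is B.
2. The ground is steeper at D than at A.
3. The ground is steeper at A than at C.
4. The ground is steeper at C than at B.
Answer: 3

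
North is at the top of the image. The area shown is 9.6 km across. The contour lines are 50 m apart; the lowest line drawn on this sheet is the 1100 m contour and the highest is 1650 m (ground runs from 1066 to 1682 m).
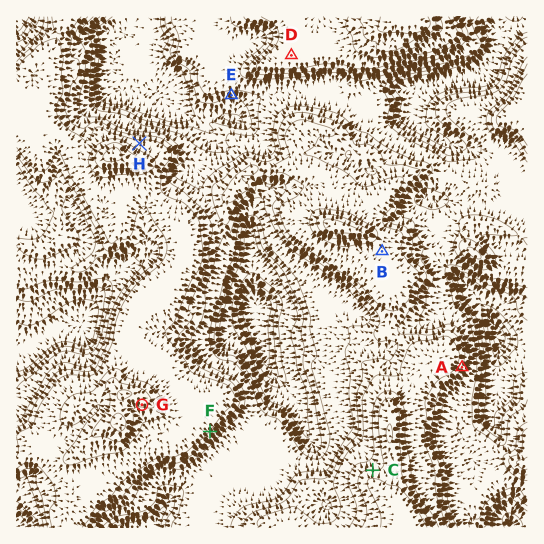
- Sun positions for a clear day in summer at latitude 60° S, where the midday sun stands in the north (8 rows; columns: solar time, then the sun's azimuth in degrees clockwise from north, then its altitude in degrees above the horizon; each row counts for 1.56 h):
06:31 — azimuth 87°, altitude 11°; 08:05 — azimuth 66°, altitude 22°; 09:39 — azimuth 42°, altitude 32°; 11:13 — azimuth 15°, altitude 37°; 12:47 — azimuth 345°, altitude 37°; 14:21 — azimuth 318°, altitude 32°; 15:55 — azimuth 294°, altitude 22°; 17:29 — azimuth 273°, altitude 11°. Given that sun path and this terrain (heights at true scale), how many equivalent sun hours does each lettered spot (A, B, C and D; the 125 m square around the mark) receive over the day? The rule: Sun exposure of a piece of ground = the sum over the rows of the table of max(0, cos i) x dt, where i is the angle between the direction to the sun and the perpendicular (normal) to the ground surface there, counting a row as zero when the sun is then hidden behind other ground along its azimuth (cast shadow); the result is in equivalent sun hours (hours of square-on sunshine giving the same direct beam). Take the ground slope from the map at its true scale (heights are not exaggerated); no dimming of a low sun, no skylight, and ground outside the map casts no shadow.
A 4.2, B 5.3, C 6.7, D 5.3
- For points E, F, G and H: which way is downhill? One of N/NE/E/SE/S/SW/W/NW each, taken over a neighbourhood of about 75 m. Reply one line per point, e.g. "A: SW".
E: S
F: SE
G: S
H: N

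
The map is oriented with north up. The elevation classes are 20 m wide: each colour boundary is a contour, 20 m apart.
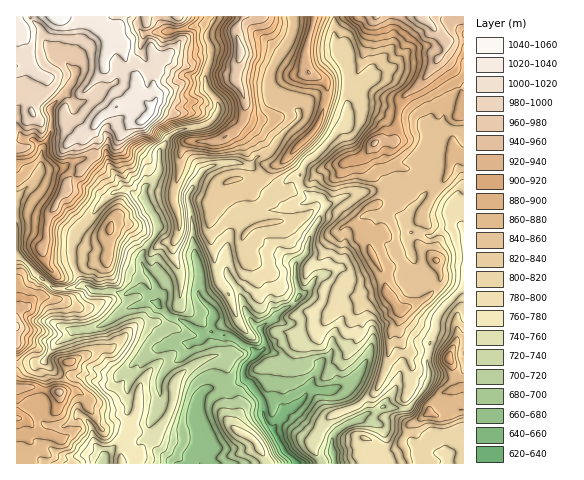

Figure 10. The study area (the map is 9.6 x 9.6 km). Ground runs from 630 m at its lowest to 1050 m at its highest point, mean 830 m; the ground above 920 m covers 15.1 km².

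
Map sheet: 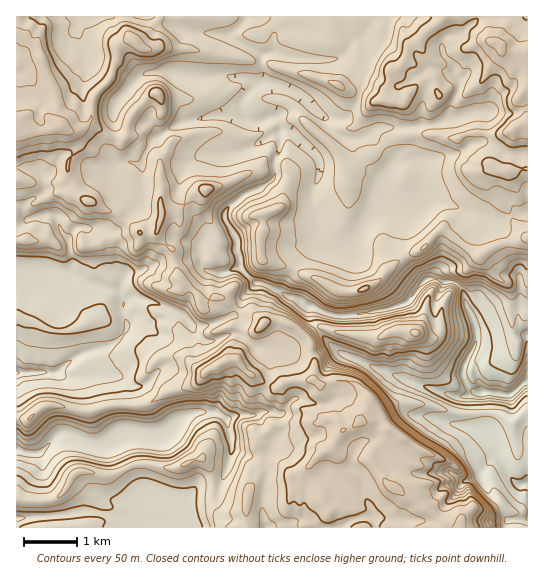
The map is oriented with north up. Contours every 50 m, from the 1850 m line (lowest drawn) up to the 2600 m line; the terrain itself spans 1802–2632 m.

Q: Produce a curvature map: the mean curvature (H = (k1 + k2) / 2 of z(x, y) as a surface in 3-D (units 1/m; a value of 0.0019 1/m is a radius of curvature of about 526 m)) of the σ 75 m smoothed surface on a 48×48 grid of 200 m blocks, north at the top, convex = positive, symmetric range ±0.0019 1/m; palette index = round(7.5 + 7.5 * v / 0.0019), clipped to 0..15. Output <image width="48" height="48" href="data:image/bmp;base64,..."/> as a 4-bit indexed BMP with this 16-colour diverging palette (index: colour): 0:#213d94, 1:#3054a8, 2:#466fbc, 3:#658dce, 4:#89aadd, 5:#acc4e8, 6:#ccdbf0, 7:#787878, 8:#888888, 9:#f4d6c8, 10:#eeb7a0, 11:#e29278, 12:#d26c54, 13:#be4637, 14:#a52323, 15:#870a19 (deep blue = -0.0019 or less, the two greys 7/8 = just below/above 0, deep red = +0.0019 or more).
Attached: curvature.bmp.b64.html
<image width="48" height="48" href="data:image/bmp;base64,Qk32BAAAAAAAAHYAAAAoAAAAMAAAADAAAAABAAQAAAAAAIAEAAATCwAAEwsAABAAAAAAAAAAlD0hAKhUMAC8b0YAzo1lAN2qiQDoxKwA8NvMAHh4eACIiIgAyNb0AKC37gB4kuIAVGzSADdGvgAjI6UAGQqHAFeJmZh3d3d3ZJmKhHd3d0aGd2ZpmqeCV0RDNFZ4d4d3Z6eLdZp3m5h2ZmiofN/Eqd7tpnh3d3d3Z5aMdYqIqHh2aKmZV/xIeKd42HZmZ3ZmVpWMhWmHh3dmq5mXkOM5V6Y1u3nJZVV3RKN7lnuHd3hnuYiqc0CHRahGr/282r3/iKNblnuqZXZqhmhzT2OGeXRHiXQ1rcl87ZU4h3ZpqZaad4i/9yh1mBU2ZURERUIljbcYt2ZXu3Vod5/pVHdml2tjVEZWZVZTjMYayGd2WKZWjPlDZ3Zmlp5jJIlDM0VUadRfyriKh6qnzWNFRFZntr+mi+2FaJcyIzEiBDSKqomo5QE1m7usukr//bz///pkMjaJdmaGVWaOxHzduJvKXlaIZVZ3do3rqXWKibc2pmbfdZliExAAC4mHVmZlVTmZ3nZ4uLuru8/4NDElqkSJkAEiWHdmaZVkj9lt1Xh7mcuBAjaZknm54pmZZpiHdqloqN7bVWZJwyABRke4hCqYxHiIhlZ4iImZdVvINndssAFrmXWqhweHtnd4h3ZliIZndBSEVnZ/UIzeyc28umOGxoiaqpiYWGaJRrlm6Wr6b//b7u+4yVKGtKmHd6qoVmiVKFVlr8+UkwA1i6qXtxZ3qId3d4iWaJYij6h5qpggAUEAACa3tQlol3d3iIiXVDSam6uEqWACje25hgH29CZVhnd3iHZmae7LuKv2AAV3z93/uXCpcFJb1nd3dmeXSZethDLCJZnP6nVZ6nQAGba9ZWVVZWZUNSSZU3YS/sqYdmVFvKZkaL2YRURHlpd1nEWpVrwl63d2ZmZnib61V72Yd83OiPunjXmoVpsG2WZ2d3domHv2i5iqrKqpNoeHjatIZqoF24h3eIdol2WbqXdnfFaGZkRHmXxrdaJZmGZ3eIdnd2Zap3dmiHYxR7mqZVyJaHCu7chnd4h3d3dnhmZodVinmt12dm13i3MGictmd4l3d3d2Z3aIZ4dpqphnh1x1r+pgBJl1eJqGd4d3d3iGh7pomWZ3h2x0m6vbc0uGV6mGeJd3dqp4pmVVqFZ3hmxlZVWLyzuYR5mHZ4h3esmruWVWiFdmZnx2ZmZnmUuHR6iJdnZmV4mnZpd2V4dYh2mnd3dlWWl0W5eJh2dmVkdkZbqYmoaayVO7qIiZhmdGylZniZir3Yd6uYmLyqqFt3Y0iaqXeWV+pYl1VVV2Z6p7+qh6l3sj2U2DREVVZVjJNWaWRYZ1NEUzaXhnd2sjjFyGmYd3mImEV3WevNeLV1VEp2dphm5SSN+HmZmGiZdUVphcuKhsl7hVq4d6hlr3NL1md4iHZUNXnehHpnl6lKxmaneadlW7UiM1VVVVZYveuYZVunZ4VVmGmJfIZ2V9ZFQ1Z4ibmsllVWd0u6hoZmaJh5jFV3VsW/2qq6q5VVVnd2d1ZqeWaoabiZm0Z3asvpy3mIdWiImIiYd3VrqEaIvbh6q2Z3aZ6nhUVVVpmHd3eHd4Zqm4VFmpZnd2d3ZUUkdomZmGd4iHiIiHZVV6uWVVZg=="/>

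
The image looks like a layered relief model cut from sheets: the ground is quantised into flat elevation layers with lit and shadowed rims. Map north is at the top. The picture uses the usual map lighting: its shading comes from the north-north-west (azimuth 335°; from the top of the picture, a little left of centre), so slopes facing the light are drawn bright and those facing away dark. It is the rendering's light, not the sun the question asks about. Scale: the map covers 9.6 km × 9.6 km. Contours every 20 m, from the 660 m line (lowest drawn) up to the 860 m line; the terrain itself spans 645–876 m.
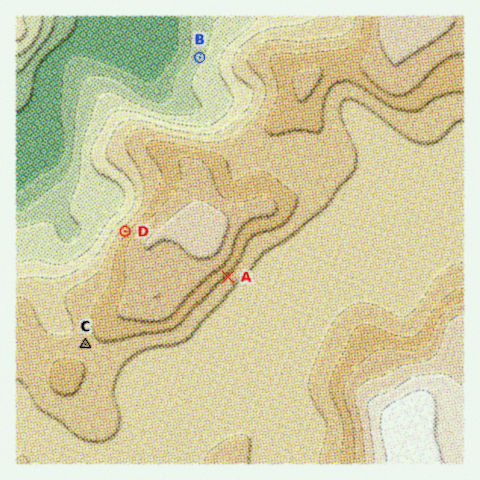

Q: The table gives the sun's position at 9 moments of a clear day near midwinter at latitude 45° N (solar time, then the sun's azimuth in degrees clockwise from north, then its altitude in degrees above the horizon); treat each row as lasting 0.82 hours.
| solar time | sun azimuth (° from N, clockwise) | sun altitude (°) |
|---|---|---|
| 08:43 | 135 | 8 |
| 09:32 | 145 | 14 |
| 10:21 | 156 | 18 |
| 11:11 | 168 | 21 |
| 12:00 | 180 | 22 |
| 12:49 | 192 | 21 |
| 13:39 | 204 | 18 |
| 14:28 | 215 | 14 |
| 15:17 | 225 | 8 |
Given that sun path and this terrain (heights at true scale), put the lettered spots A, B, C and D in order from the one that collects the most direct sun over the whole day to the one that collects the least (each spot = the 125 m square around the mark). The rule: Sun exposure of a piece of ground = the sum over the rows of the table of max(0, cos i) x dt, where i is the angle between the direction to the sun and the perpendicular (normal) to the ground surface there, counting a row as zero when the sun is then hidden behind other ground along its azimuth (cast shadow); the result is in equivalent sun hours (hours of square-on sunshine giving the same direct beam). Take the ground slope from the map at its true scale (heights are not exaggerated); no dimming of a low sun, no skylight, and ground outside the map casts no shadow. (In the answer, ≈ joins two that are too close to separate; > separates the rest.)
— A > C ≈ B > D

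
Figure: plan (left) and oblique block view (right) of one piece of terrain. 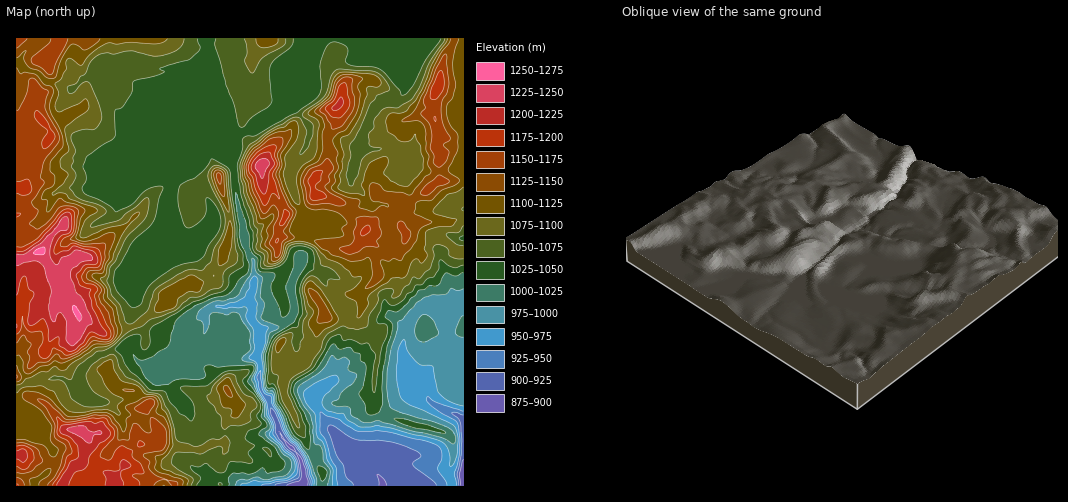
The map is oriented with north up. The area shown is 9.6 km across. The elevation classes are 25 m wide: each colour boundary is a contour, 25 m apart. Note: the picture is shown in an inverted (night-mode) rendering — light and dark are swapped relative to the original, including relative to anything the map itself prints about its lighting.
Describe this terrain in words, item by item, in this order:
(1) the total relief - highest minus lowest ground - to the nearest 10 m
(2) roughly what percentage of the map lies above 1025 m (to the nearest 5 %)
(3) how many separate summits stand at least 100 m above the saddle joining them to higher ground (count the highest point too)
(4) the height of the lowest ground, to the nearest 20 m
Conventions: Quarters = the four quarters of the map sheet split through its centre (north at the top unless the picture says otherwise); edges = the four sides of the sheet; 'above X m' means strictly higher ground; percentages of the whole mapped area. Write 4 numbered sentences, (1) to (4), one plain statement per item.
(1) The total relief is about 380 m.
(2) Roughly 80 % of the ground is higher than 1025 m.
(3) 3 summits rise at least 100 m above their surroundings.
(4) About 880 m is the lowest elevation on the sheet.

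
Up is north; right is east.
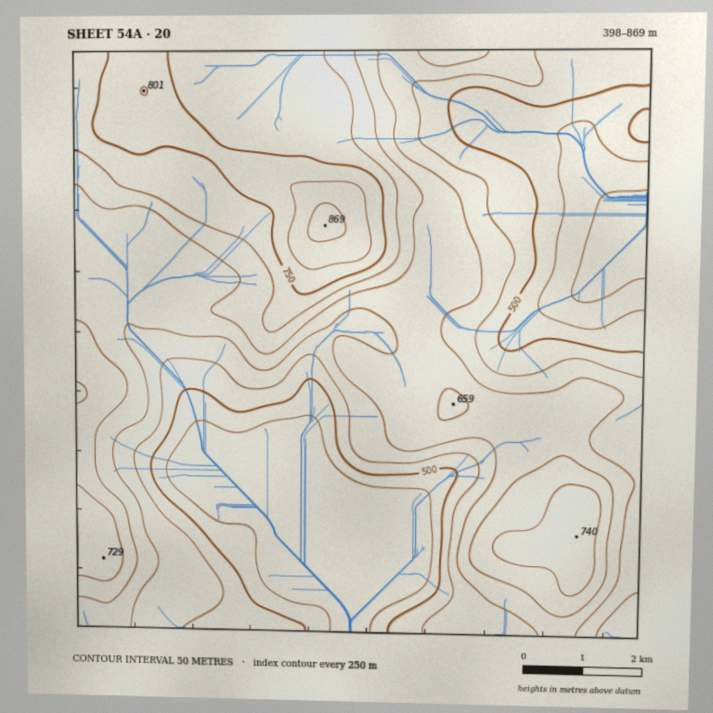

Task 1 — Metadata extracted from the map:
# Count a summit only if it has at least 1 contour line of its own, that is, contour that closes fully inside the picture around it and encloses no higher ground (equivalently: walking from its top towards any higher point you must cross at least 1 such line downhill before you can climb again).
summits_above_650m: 3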